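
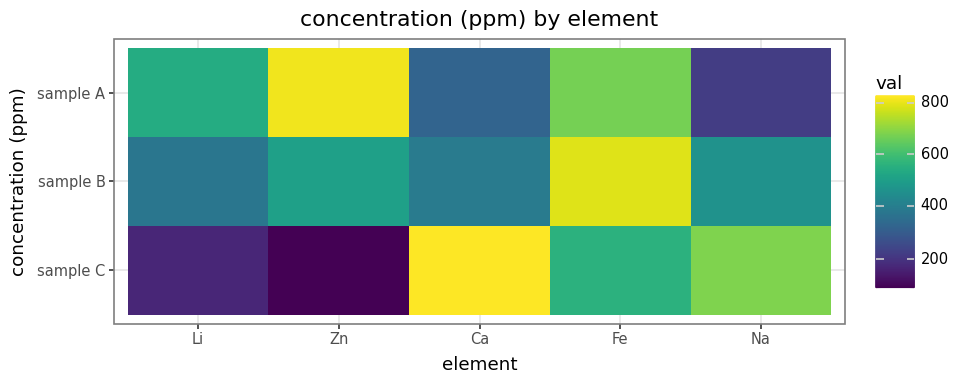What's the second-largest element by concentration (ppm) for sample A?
Fe

Top 3 for sample A: Zn ≈ 800, Fe ≈ 700, Li ≈ 500.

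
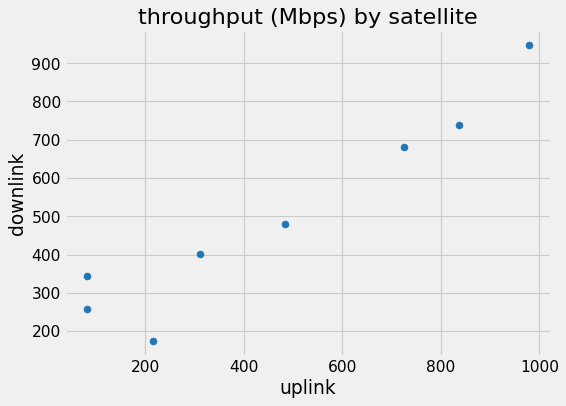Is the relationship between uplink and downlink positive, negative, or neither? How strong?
positive, strong

Points are positively correlated; strong (|r| ≈ 1.0).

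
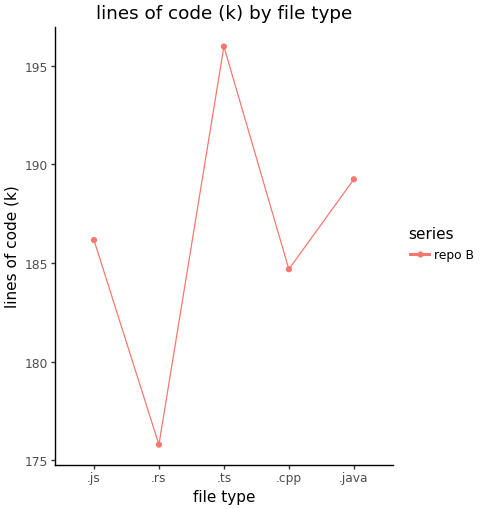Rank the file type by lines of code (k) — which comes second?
.java

Top 3: .ts ≈ 196, .java ≈ 190, .js ≈ 186.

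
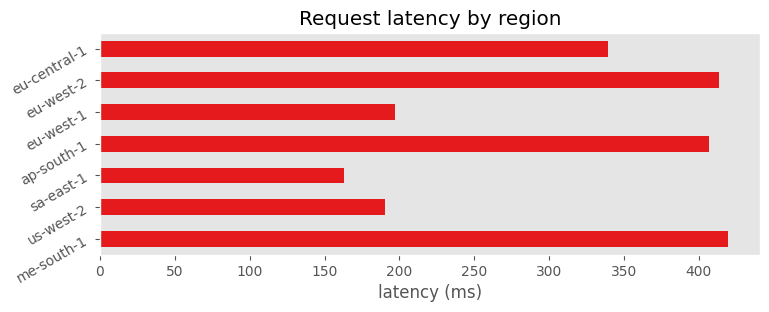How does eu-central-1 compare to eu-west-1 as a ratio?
eu-central-1 ≈ 350, eu-west-1 ≈ 200; 350/200 ≈ 1.75.

≈ 1.75×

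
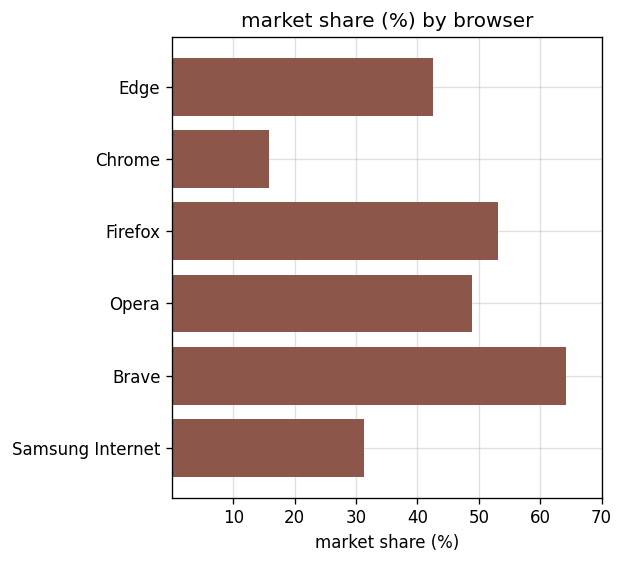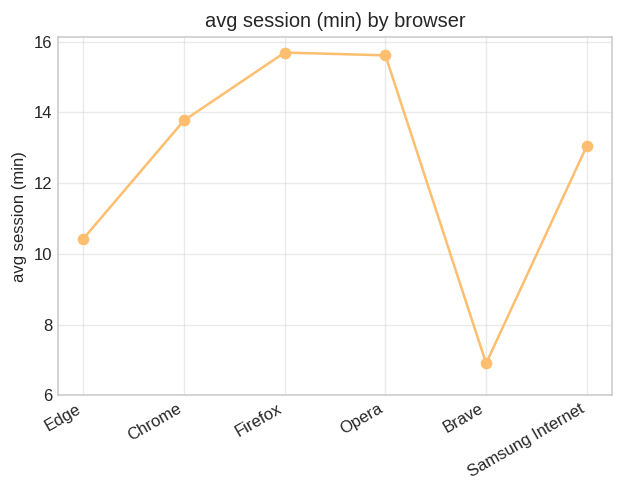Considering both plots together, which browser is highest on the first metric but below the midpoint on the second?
Chart 2 median avg session (min) ≈ 14; below-median browsers: Edge, Brave, Samsung Internet. Among those, Brave has the highest market share (%) (≈ 60).

Brave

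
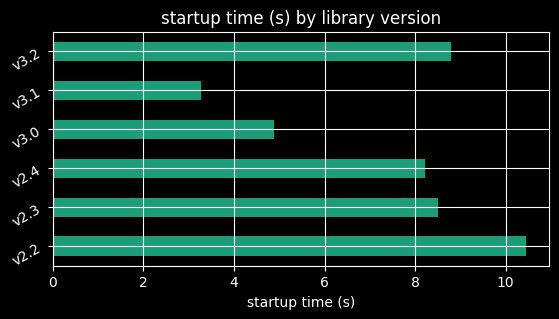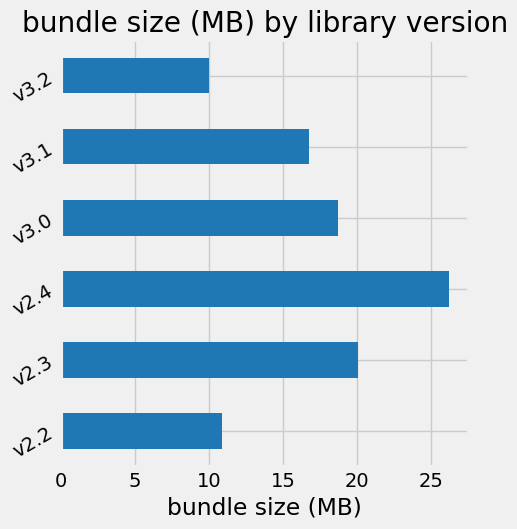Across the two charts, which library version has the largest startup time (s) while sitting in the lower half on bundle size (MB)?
v2.2

Chart 2 median bundle size (MB) ≈ 20; below-median library versions: v2.2, v3.1, v3.2. Among those, v2.2 has the highest startup time (s) (≈ 10).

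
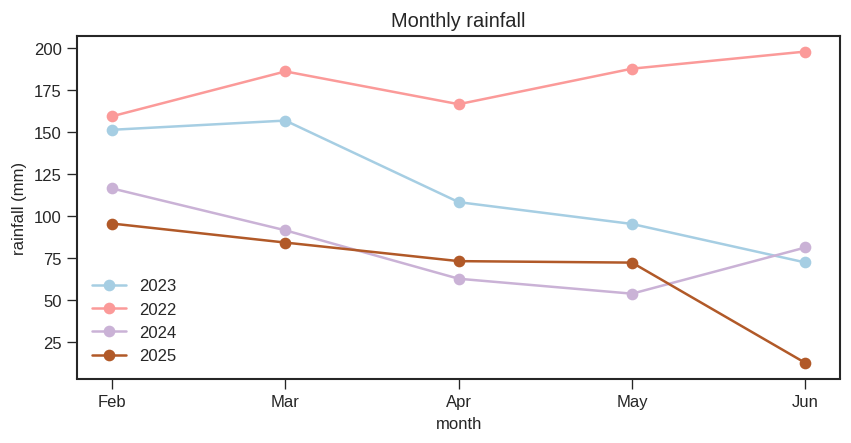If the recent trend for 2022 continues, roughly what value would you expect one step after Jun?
Last three: 160, 180, 200 → slope ≈ 20/step → next ≈ 220.

≈ 220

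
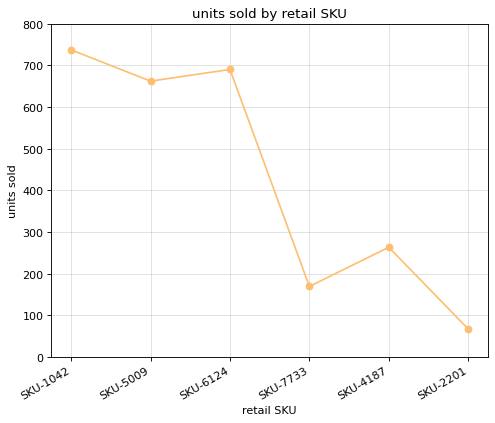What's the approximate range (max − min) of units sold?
Max SKU-1042 ≈ 700, min SKU-2201 ≈ 100; range ≈ 600.

≈ 600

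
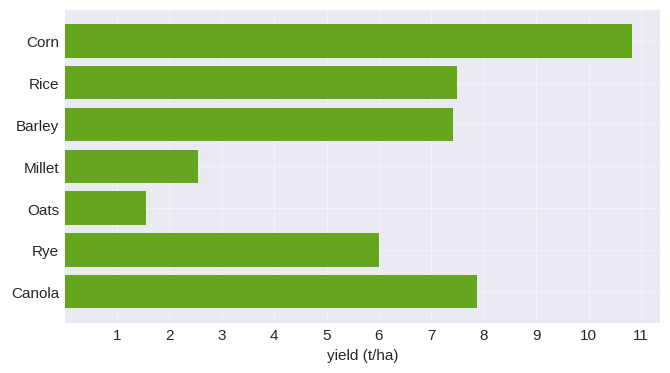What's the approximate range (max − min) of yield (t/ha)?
≈ 9

Max Corn ≈ 11, min Oats ≈ 2; range ≈ 9.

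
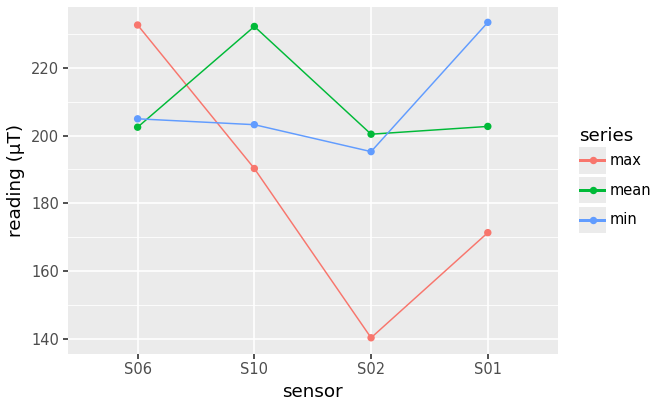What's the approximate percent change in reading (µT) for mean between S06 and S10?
S06 ≈ 200, S10 ≈ 230; (230 − 200) / 200 ≈ +15%.

≈ +15%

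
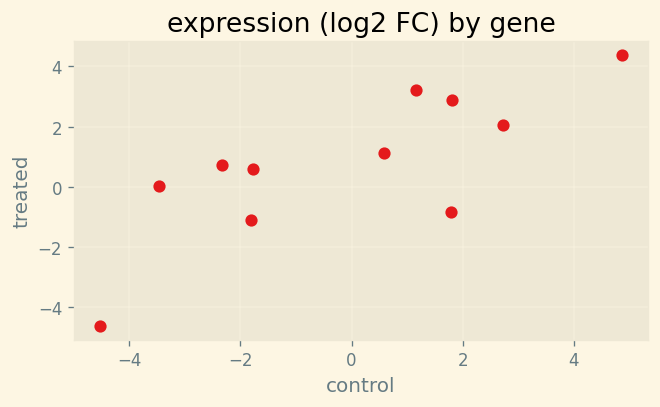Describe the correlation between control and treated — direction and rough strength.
positive, strong

Points are positively correlated; strong (|r| ≈ 0.8).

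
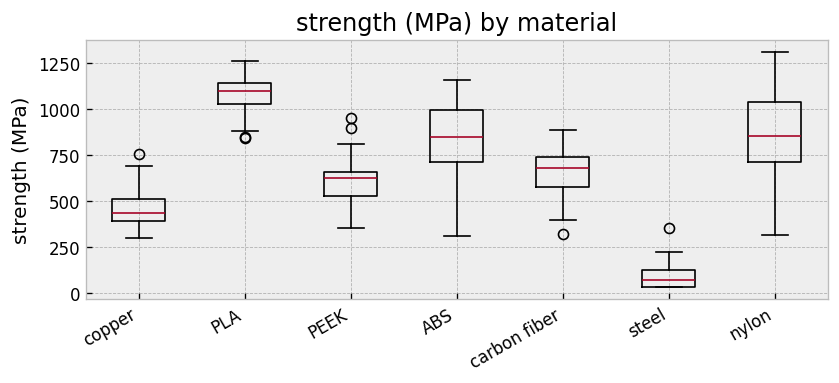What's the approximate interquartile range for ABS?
Q3 ≈ 1000, Q1 ≈ 700; IQR ≈ 300.

≈ 300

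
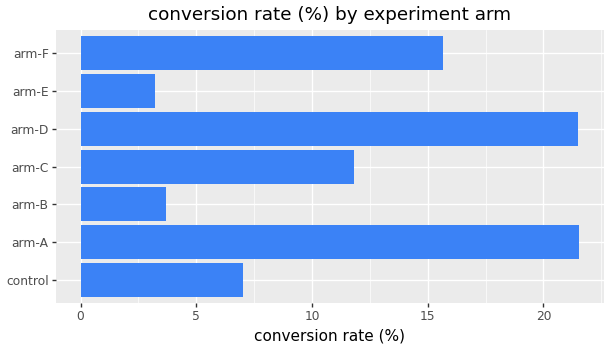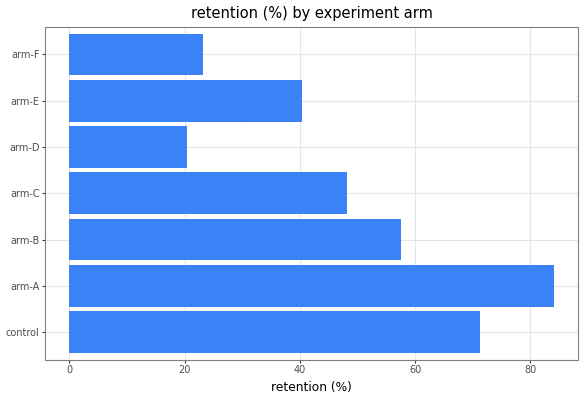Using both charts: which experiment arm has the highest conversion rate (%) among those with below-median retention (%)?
arm-D

Chart 2 median retention (%) ≈ 50; below-median experiment arms: arm-D, arm-E, arm-F. Among those, arm-D has the highest conversion rate (%) (≈ 22).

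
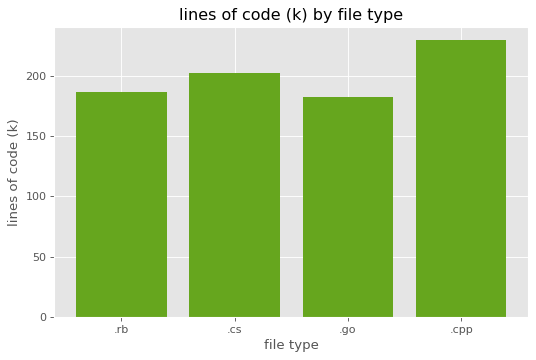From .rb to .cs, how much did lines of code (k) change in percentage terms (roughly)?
.rb ≈ 180, .cs ≈ 200; (200 − 180) / 180 ≈ +11.1%.

≈ +11.1%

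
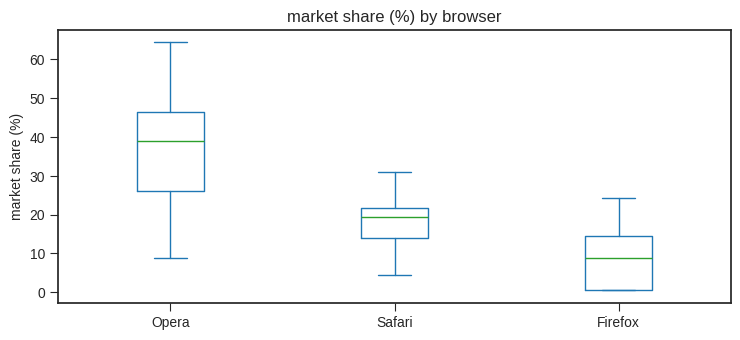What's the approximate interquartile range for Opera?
≈ 20

Q3 ≈ 45, Q1 ≈ 25; IQR ≈ 20.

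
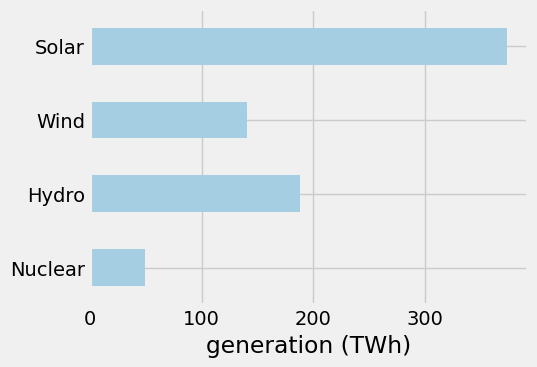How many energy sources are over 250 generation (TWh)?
Above 250: Solar.

1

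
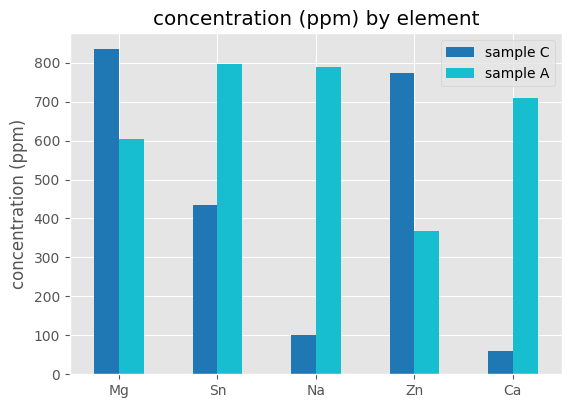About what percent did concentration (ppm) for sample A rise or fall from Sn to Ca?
Sn ≈ 800, Ca ≈ 700; (700 − 800) / 800 ≈ -12.5%.

≈ -12.5%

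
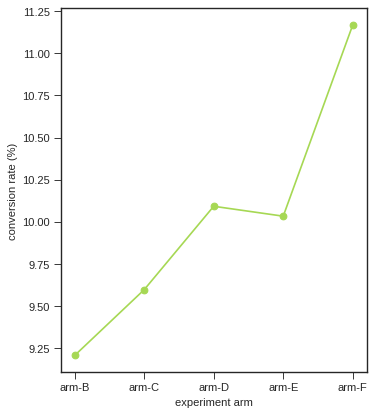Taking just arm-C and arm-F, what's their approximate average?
(9.6 + 11.2) / 2 ≈ 10.4.

≈ 10.4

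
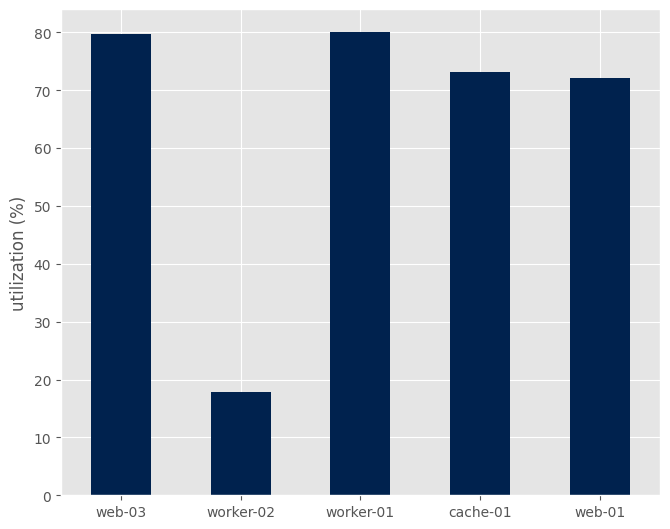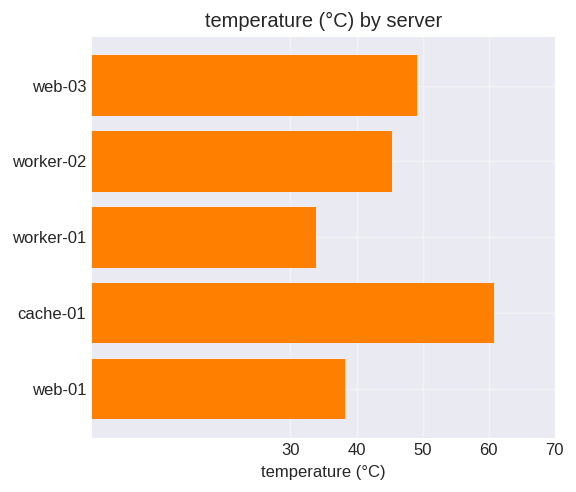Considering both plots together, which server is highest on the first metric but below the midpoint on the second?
worker-01

Chart 2 median temperature (°C) ≈ 50; below-median servers: worker-01, web-01. Among those, worker-01 has the highest utilization (%) (≈ 80).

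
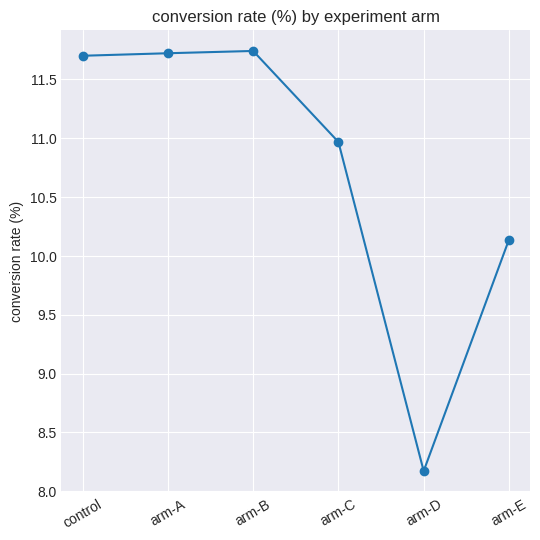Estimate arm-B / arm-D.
≈ 1.44×

arm-B ≈ 11.5, arm-D ≈ 8.0; 11.5/8.0 ≈ 1.44.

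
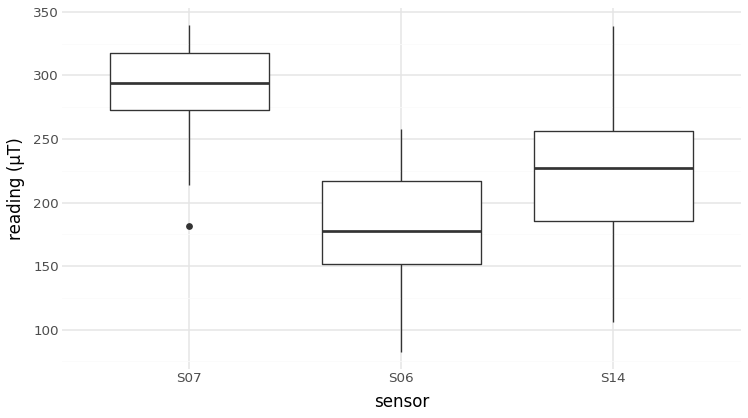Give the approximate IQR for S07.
≈ 50

Q3 ≈ 320, Q1 ≈ 270; IQR ≈ 50.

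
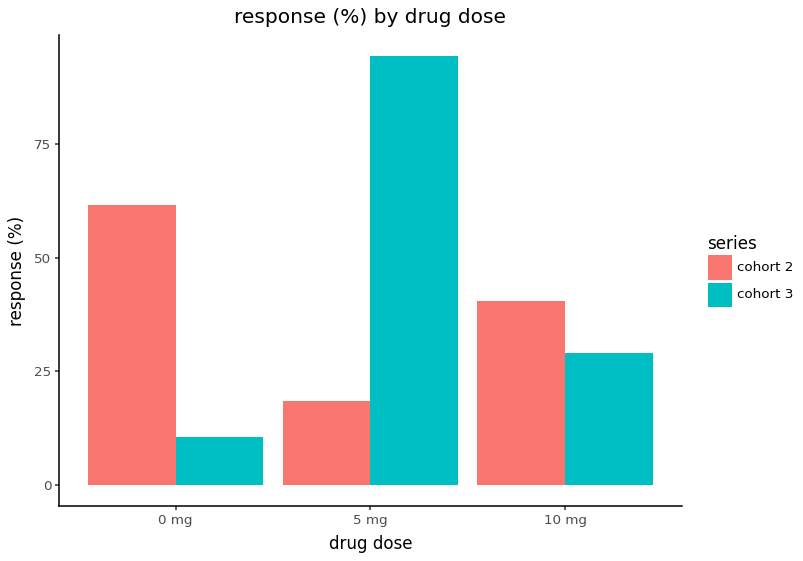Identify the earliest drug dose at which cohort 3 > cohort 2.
0 mg: cohort 3 ≈ 10 vs cohort 2 ≈ 60 (not yet); 5 mg: cohort 3 ≈ 90 vs cohort 2 ≈ 20 (first crossover).

5 mg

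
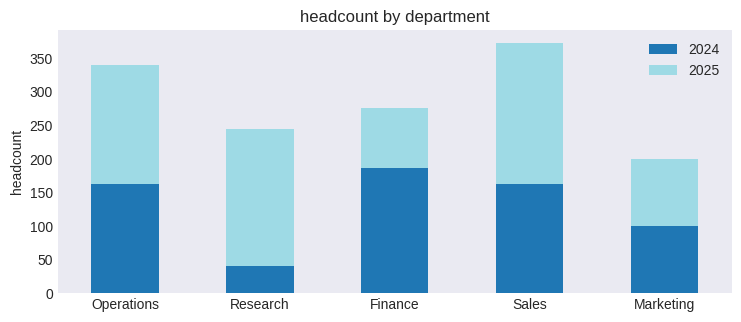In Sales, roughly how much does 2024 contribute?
≈ 150

2024 top ≈ 150, bottom ≈ 0; segment ≈ 150.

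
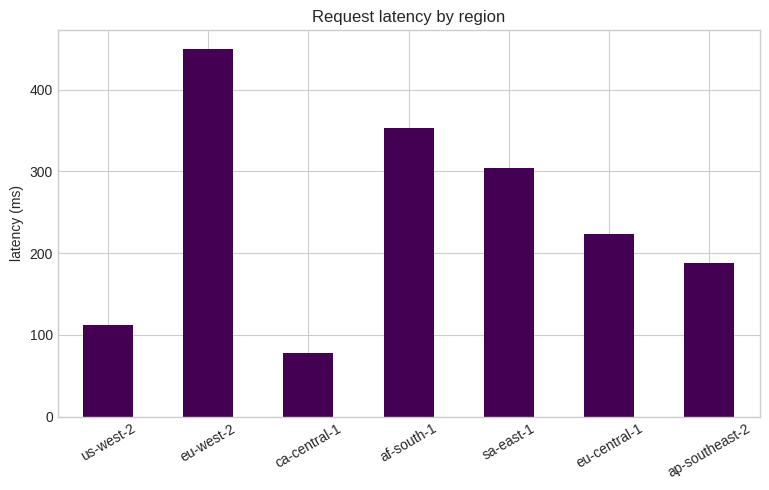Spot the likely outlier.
eu-west-2 ≈ 450; the rest sit between ≈ 100 and ≈ 350.

eu-west-2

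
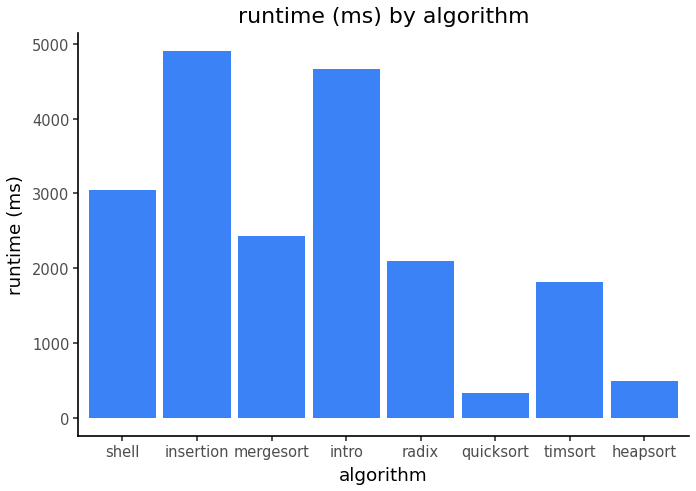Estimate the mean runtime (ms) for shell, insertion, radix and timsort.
≈ 3000

(3000 + 5000 + 2000 + 2000) / 4 ≈ 3000.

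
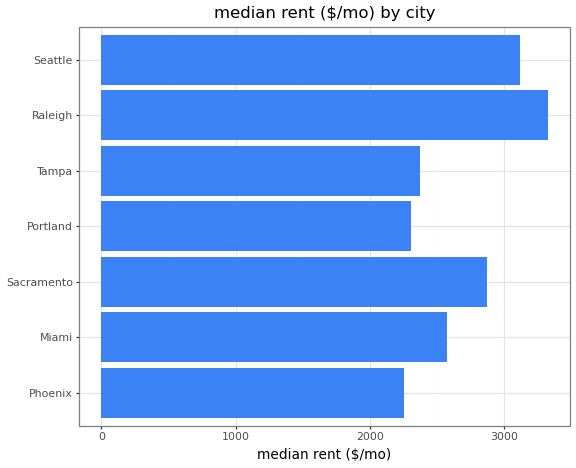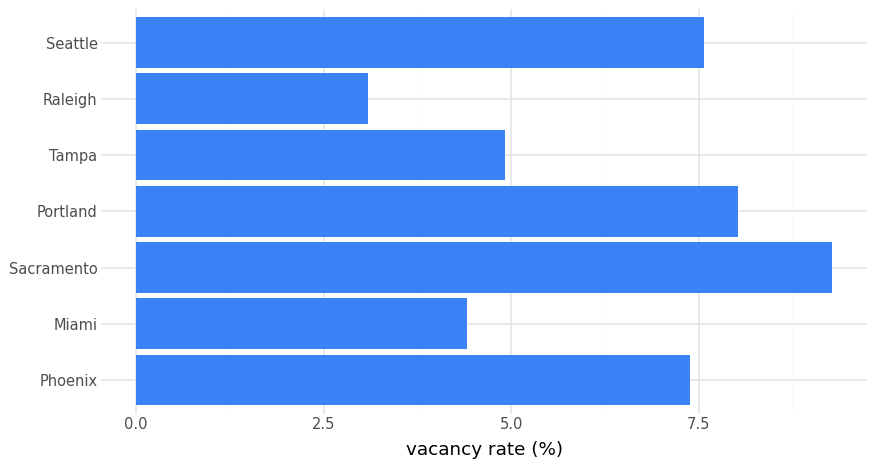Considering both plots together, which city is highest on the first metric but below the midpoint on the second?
Raleigh

Chart 2 median vacancy rate (%) ≈ 7; below-median cities: Miami, Tampa, Raleigh. Among those, Raleigh has the highest median rent ($/mo) (≈ 3500).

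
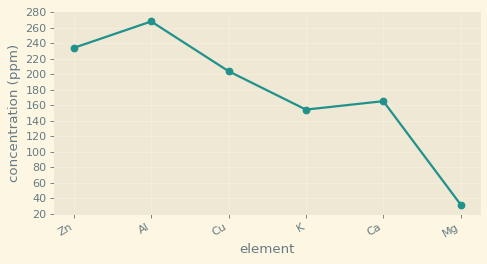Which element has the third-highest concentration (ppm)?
Cu

Top 4: Al ≈ 260, Zn ≈ 240, Cu ≈ 200, Ca ≈ 160.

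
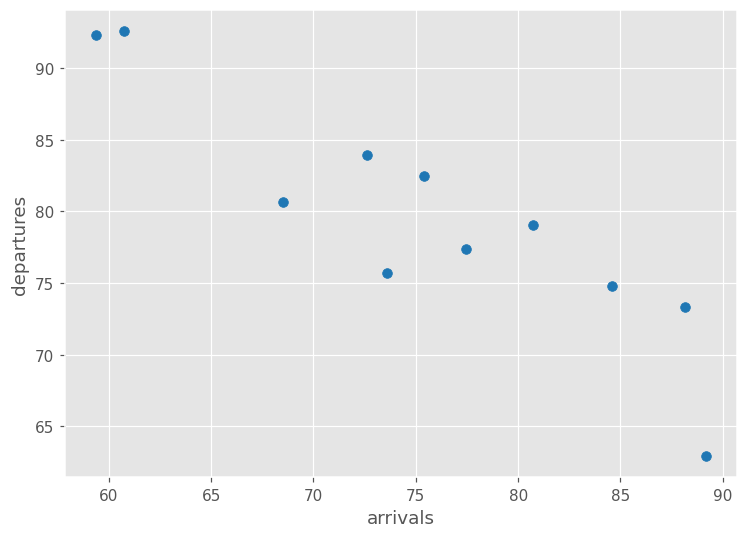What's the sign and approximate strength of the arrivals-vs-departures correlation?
negative, strong

Points are negatively correlated; strong (|r| ≈ 0.9).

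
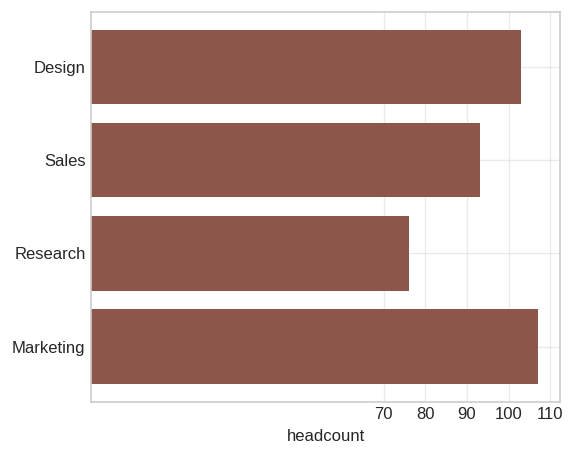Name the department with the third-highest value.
Sales

Top 4: Marketing ≈ 110, Design ≈ 100, Sales ≈ 90, Research ≈ 80.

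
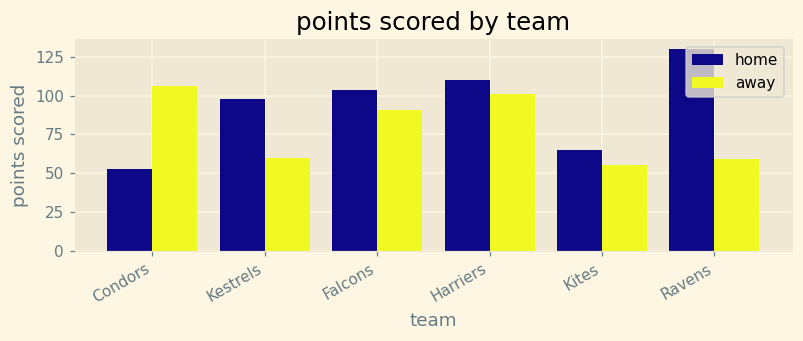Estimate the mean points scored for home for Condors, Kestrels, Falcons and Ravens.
(60 + 100 + 100 + 120) / 4 ≈ 95.

≈ 95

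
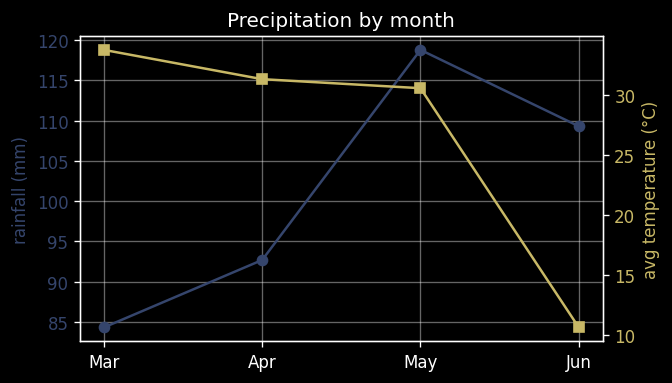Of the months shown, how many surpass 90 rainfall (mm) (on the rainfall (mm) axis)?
Above 90: Apr, May, Jun.

3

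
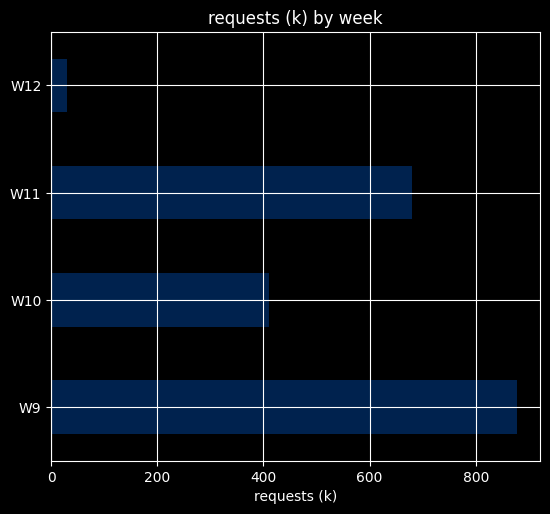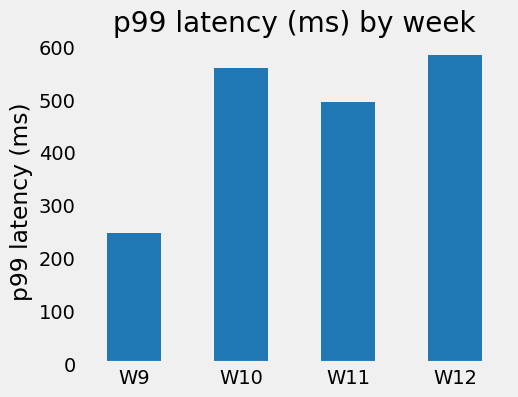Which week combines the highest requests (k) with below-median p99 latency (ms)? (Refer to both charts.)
W9

Chart 2 median p99 latency (ms) ≈ 500; below-median weeks: W9, W11. Among those, W9 has the highest requests (k) (≈ 900).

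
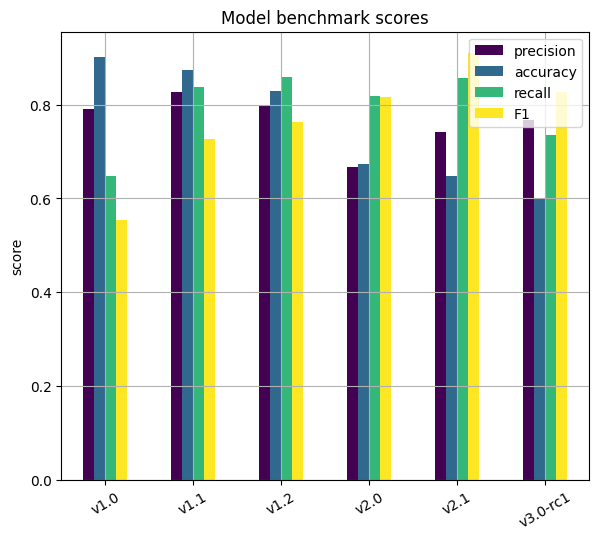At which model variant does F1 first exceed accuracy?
v1.2: F1 ≈ 0.8 vs accuracy ≈ 0.8 (not yet); v2.0: F1 ≈ 0.8 vs accuracy ≈ 0.7 (first crossover).

v2.0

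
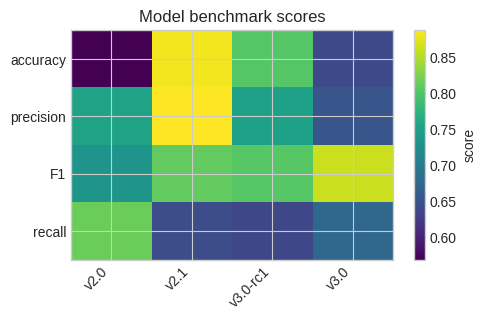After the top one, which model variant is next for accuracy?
Top 3 for accuracy: v2.1 ≈ 0.90, v3.0-rc1 ≈ 0.80, v3.0 ≈ 0.65.

v3.0-rc1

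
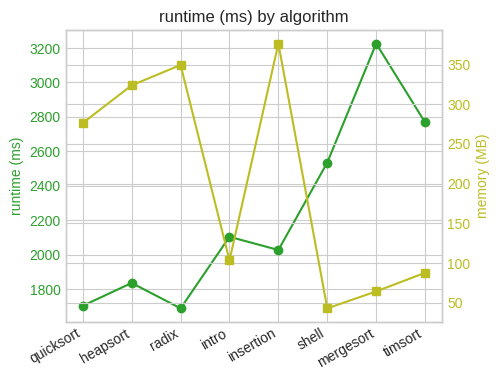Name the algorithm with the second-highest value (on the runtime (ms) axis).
timsort

Top 3 (on the runtime (ms) axis): mergesort ≈ 3200, timsort ≈ 2800, shell ≈ 2600.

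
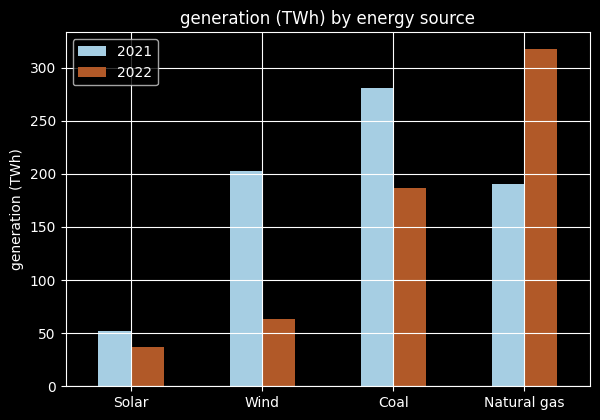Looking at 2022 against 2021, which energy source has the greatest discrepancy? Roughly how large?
Wind, ≈ 150 TWh

Wind: 2022 ≈ 50, 2021 ≈ 200 → gap ≈ 150. Next-largest (Natural gas) is only ≈ 100.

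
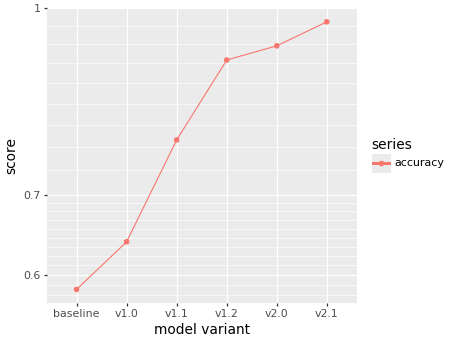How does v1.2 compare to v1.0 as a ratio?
≈ 1.38×

v1.2 ≈ 0.90, v1.0 ≈ 0.65; 0.90/0.65 ≈ 1.38.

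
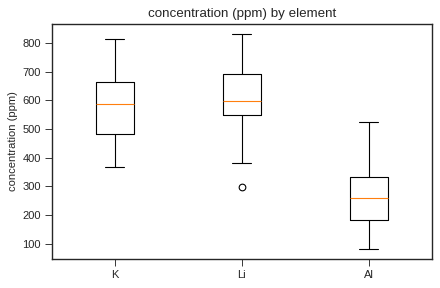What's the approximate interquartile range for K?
Q3 ≈ 650, Q1 ≈ 500; IQR ≈ 150.

≈ 150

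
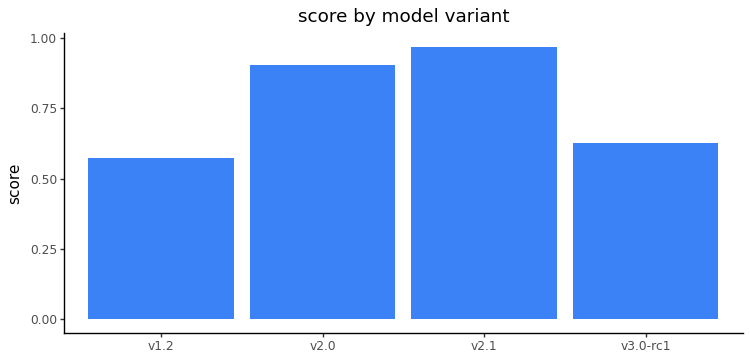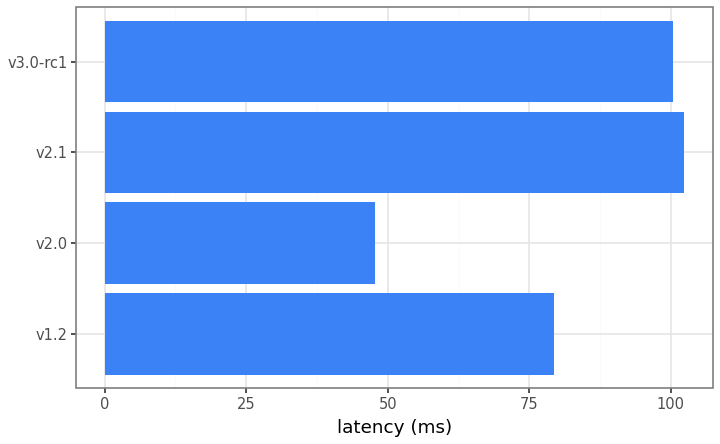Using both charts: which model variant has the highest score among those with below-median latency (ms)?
v2.0

Chart 2 median latency (ms) ≈ 90; below-median model variants: v1.2, v2.0. Among those, v2.0 has the highest score (≈ 0.9).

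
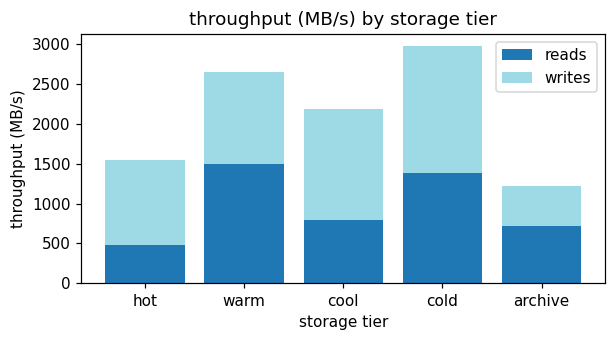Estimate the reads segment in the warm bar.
≈ 1500

reads top ≈ 1500, bottom ≈ 0; segment ≈ 1500.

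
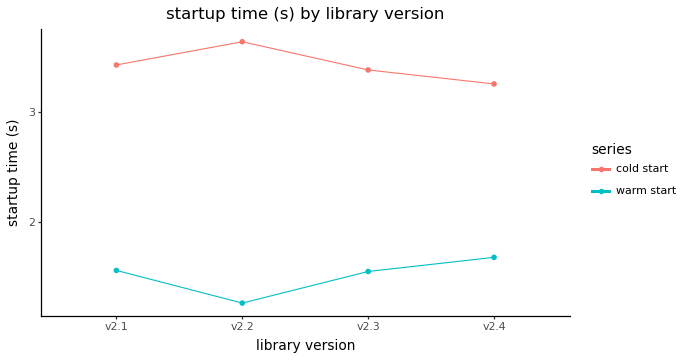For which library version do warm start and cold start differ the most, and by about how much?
v2.2, ≈ 2.4 s

v2.2: warm start ≈ 1.2, cold start ≈ 3.6 → gap ≈ 2.4. Next-largest (v2.1) is only ≈ 1.8.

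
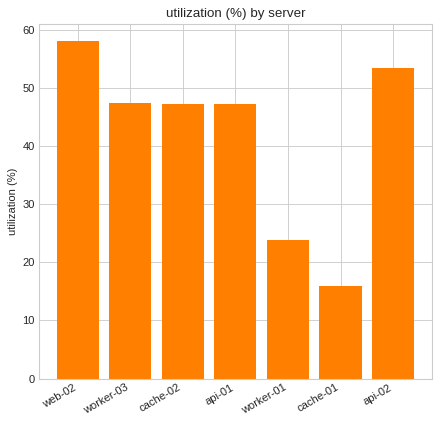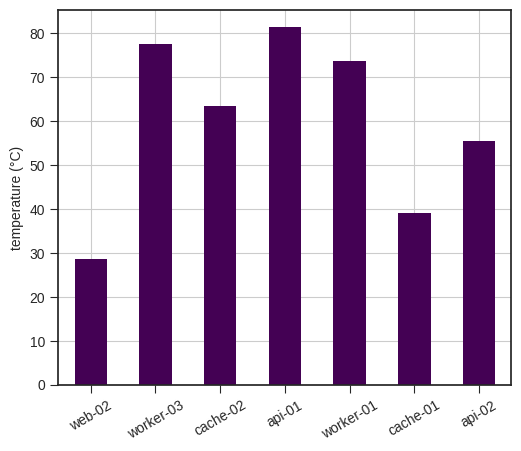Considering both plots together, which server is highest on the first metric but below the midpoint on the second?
web-02

Chart 2 median temperature (°C) ≈ 60; below-median servers: web-02, cache-01, api-02. Among those, web-02 has the highest utilization (%) (≈ 60).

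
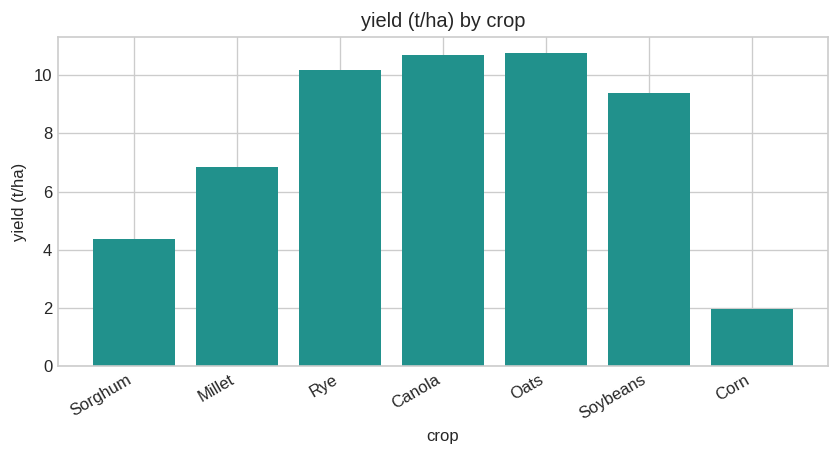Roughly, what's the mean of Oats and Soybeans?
≈ 10

(11 + 9) / 2 ≈ 10.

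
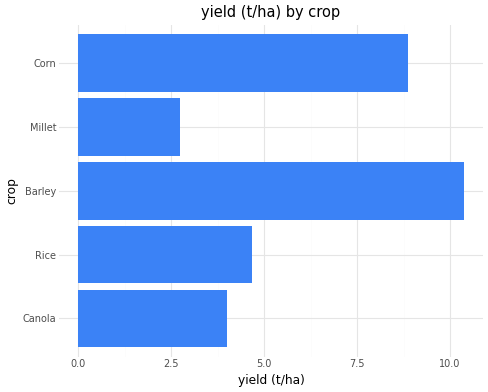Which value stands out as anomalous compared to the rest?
Barley

Barley ≈ 10; the rest sit between ≈ 3 and ≈ 9.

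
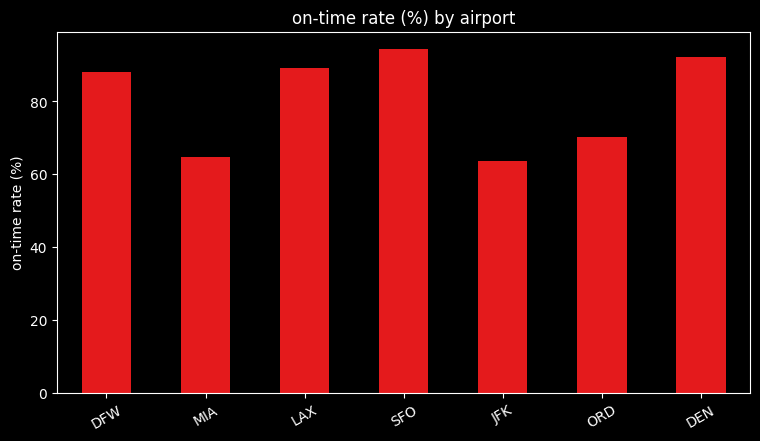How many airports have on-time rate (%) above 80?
4

Above 80: DFW, LAX, SFO, DEN.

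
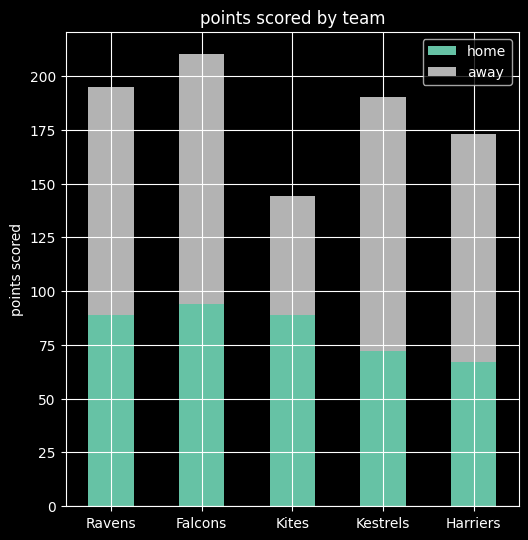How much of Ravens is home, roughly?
home top ≈ 80, bottom ≈ 0; segment ≈ 80.

≈ 80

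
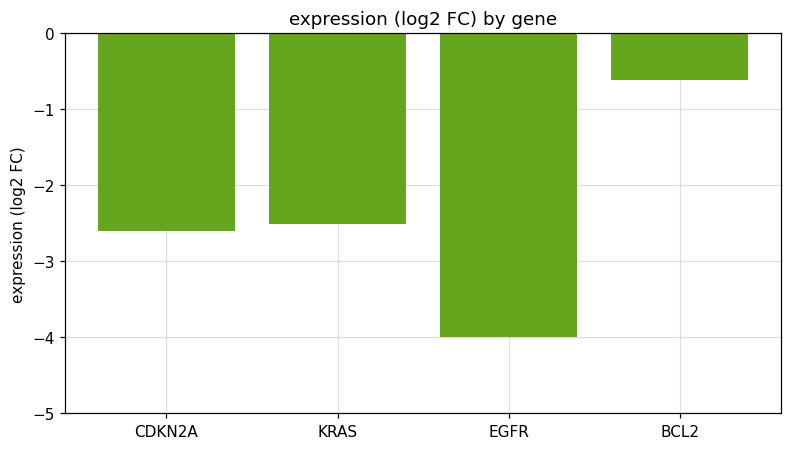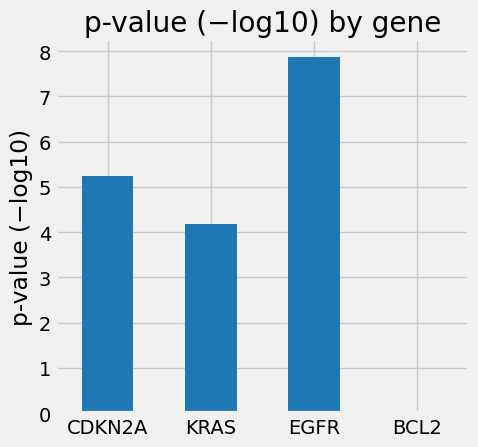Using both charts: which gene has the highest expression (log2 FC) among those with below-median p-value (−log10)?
Chart 2 median p-value (−log10) ≈ 5; below-median genes: KRAS, BCL2. Among those, BCL2 has the highest expression (log2 FC) (≈ -1).

BCL2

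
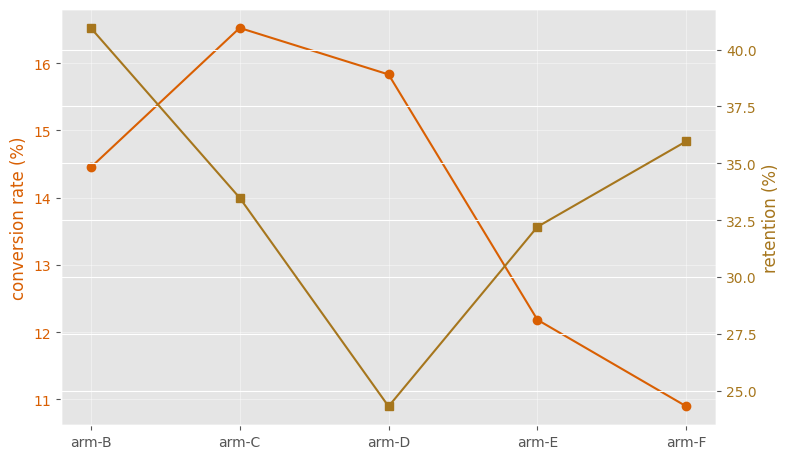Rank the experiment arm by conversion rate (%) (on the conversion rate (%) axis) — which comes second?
arm-D

Top 3 (on the conversion rate (%) axis): arm-C ≈ 16.5, arm-D ≈ 16.0, arm-B ≈ 14.5.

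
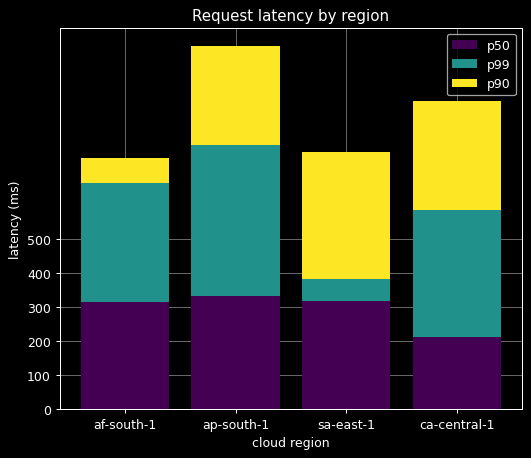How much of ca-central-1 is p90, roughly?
≈ 300

p90 top ≈ 900, bottom ≈ 600; segment ≈ 300.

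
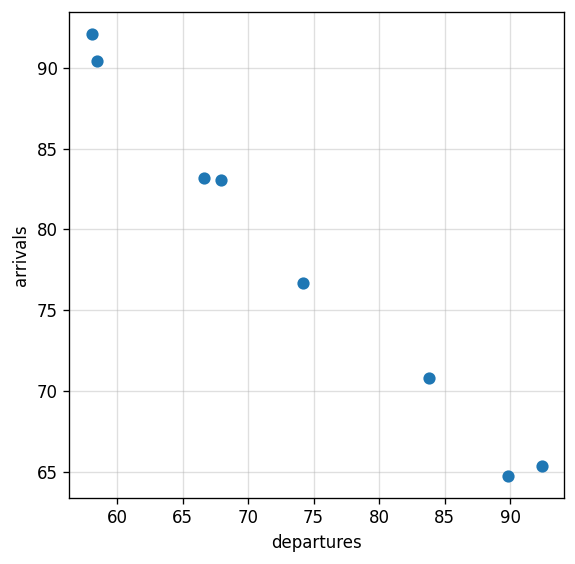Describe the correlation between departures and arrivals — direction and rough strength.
Points are negatively correlated; strong (|r| ≈ 1.0).

negative, strong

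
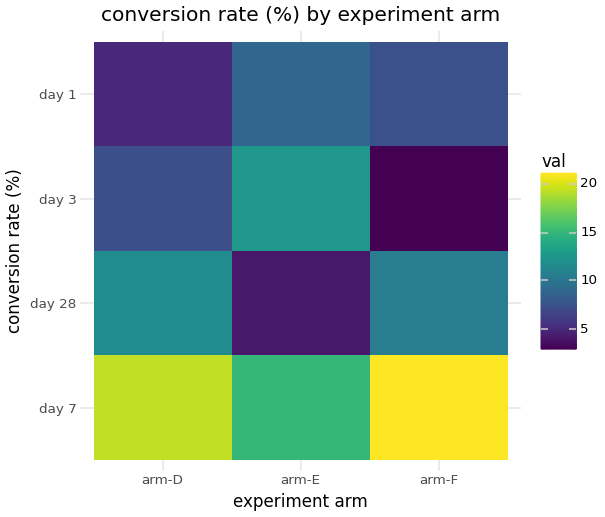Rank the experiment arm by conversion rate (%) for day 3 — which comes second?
Top 3 for day 3: arm-E ≈ 12, arm-D ≈ 8, arm-F ≈ 2.

arm-D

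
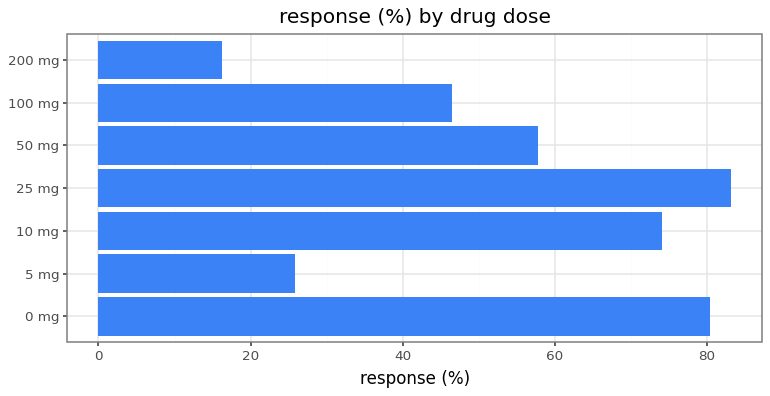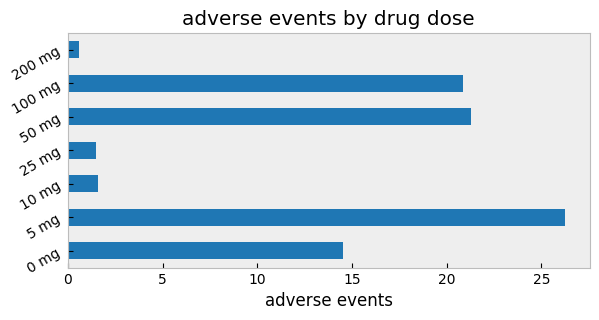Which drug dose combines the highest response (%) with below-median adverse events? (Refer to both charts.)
Chart 2 median adverse events ≈ 15; below-median drug doses: 10 mg, 25 mg, 200 mg. Among those, 25 mg has the highest response (%) (≈ 80).

25 mg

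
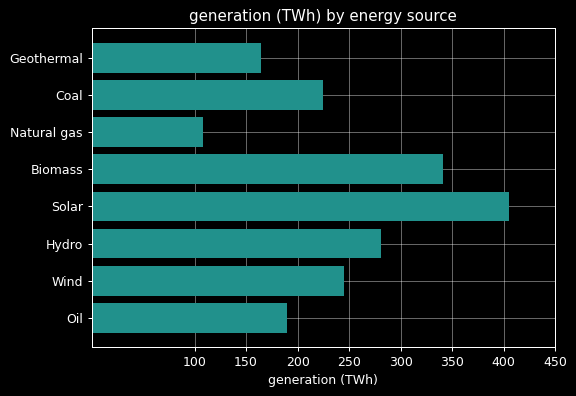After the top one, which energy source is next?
Top 3: Solar ≈ 400, Biomass ≈ 350, Hydro ≈ 300.

Biomass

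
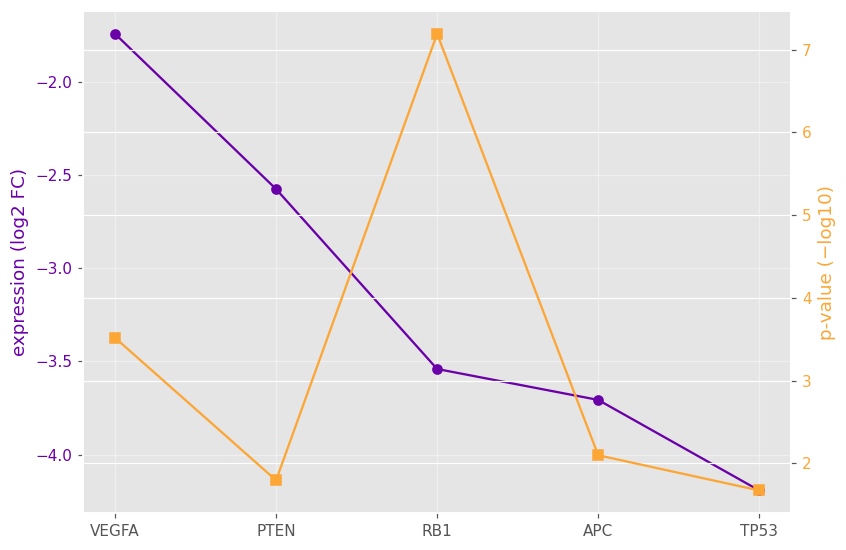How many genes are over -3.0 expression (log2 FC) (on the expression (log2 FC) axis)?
Above -3.0: VEGFA, PTEN.

2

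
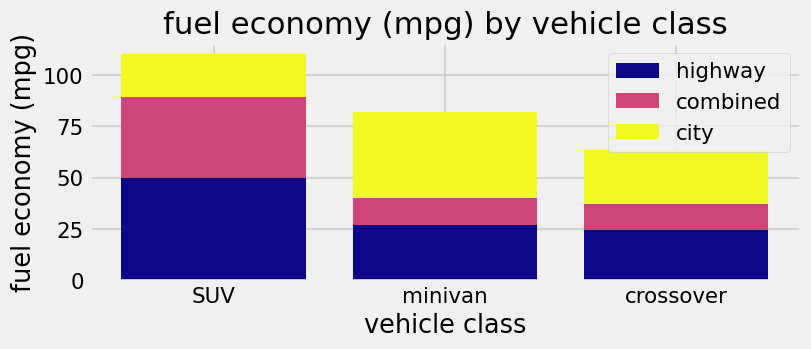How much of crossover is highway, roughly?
highway top ≈ 20, bottom ≈ 0; segment ≈ 20.

≈ 20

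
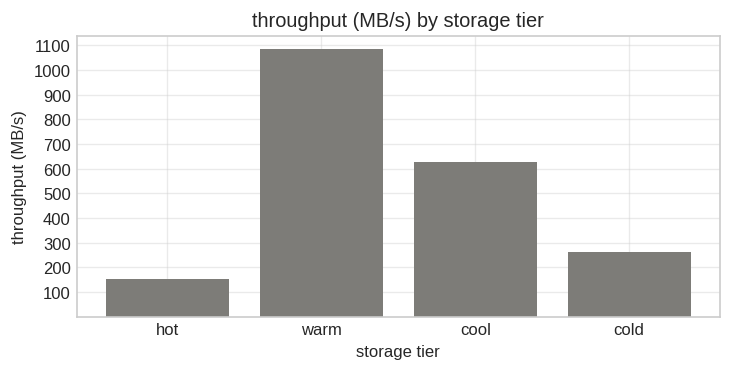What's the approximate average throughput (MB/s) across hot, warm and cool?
(200 + 1100 + 600) / 3 ≈ 633.

≈ 633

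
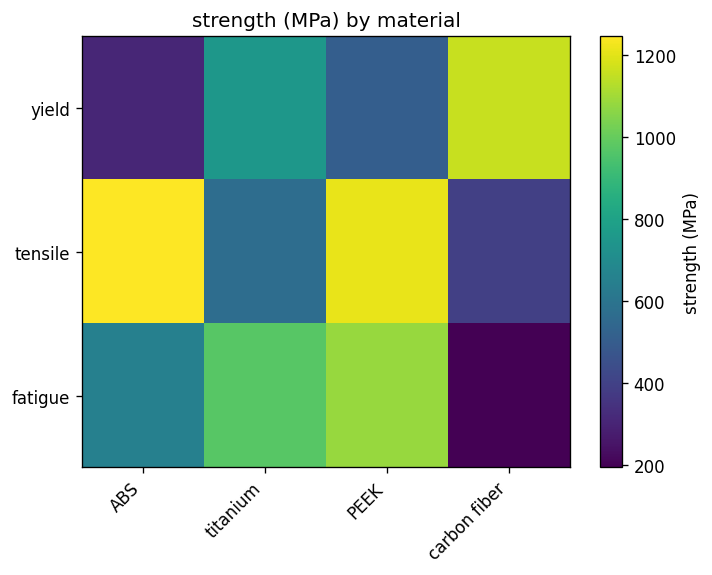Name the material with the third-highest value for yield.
PEEK

Top 4 for yield: carbon fiber ≈ 1200, titanium ≈ 800, PEEK ≈ 500, ABS ≈ 300.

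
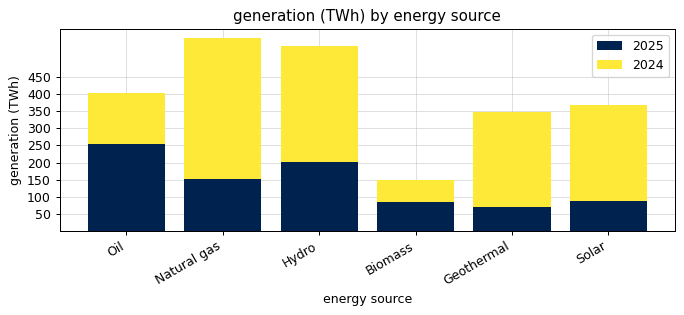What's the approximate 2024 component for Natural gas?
2024 top ≈ 550, bottom ≈ 150; segment ≈ 400.

≈ 400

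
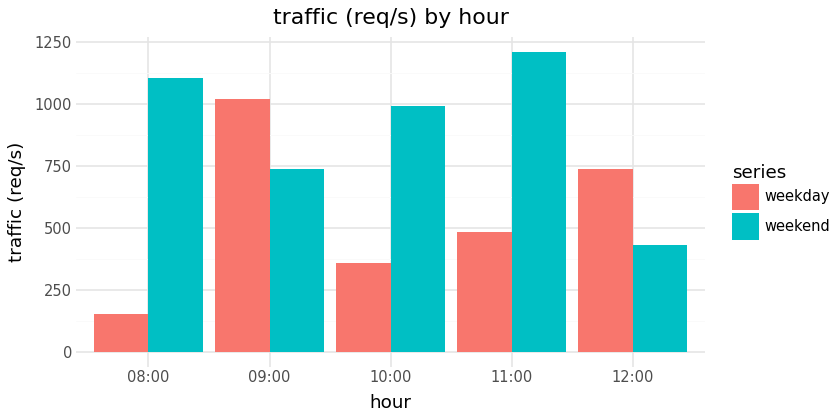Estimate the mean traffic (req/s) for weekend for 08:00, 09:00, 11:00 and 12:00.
≈ 900

(1200 + 800 + 1200 + 400) / 4 ≈ 900.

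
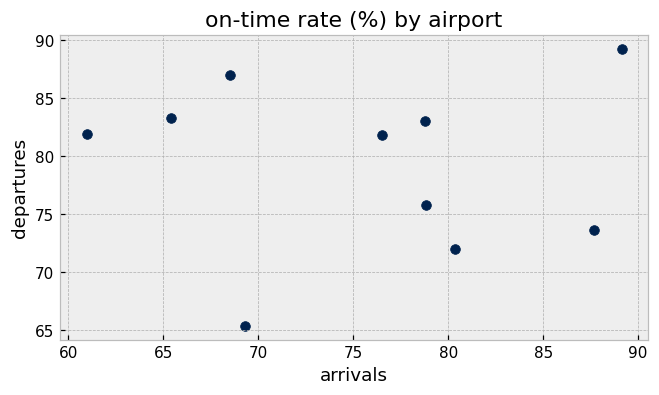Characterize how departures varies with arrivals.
Points are roughly uncorrelated; weak (|r| ≈ 0.0).

no clear correlation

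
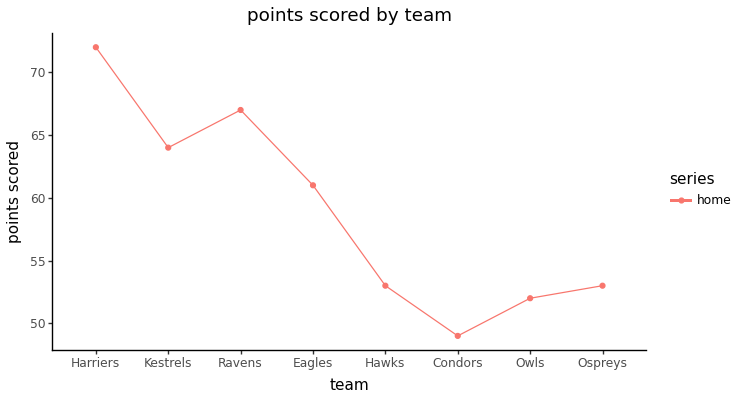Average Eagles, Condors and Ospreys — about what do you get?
≈ 53

(60 + 48 + 52) / 3 ≈ 53.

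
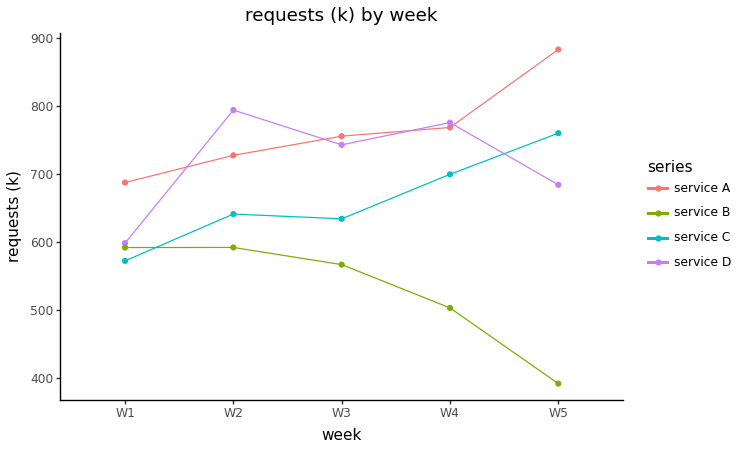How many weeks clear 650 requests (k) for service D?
Above 650: W2, W3, W4, W5.

4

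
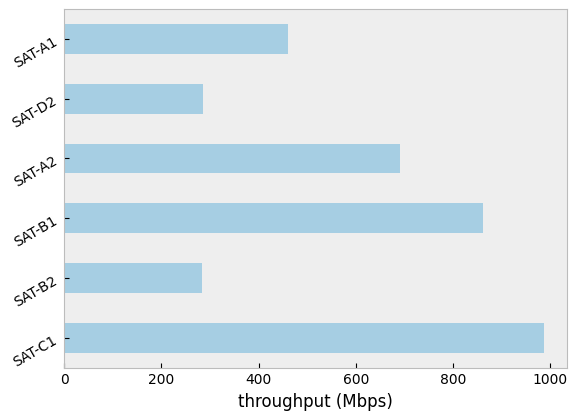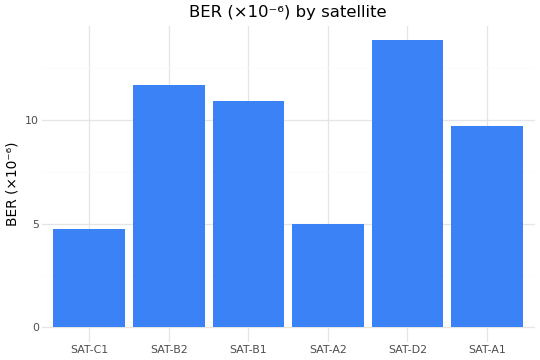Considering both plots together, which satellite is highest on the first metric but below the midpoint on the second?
SAT-C1

Chart 2 median BER (×10⁻⁶) ≈ 10; below-median satellites: SAT-C1, SAT-A2, SAT-A1. Among those, SAT-C1 has the highest throughput (Mbps) (≈ 1000).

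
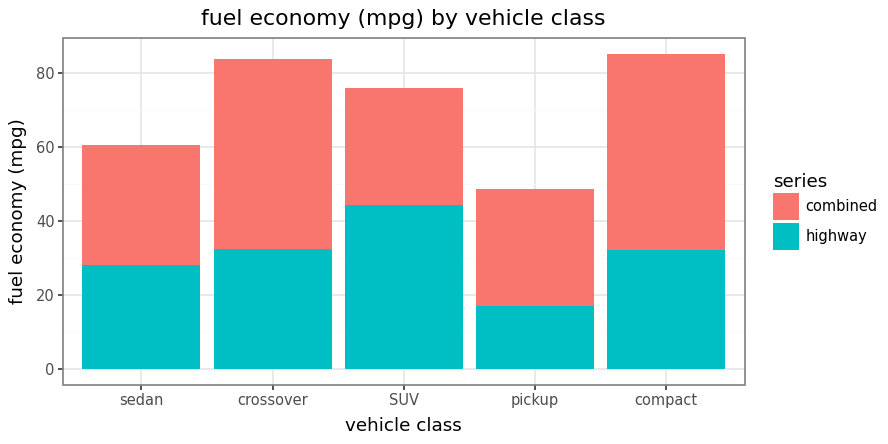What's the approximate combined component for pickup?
≈ 30

combined top ≈ 50, bottom ≈ 20; segment ≈ 30.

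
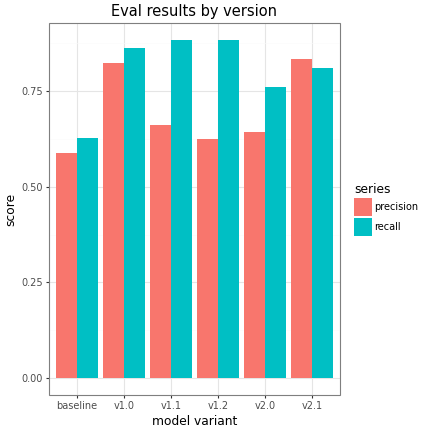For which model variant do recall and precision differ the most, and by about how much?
v1.2: recall ≈ 0.9, precision ≈ 0.6 → gap ≈ 0.3. Next-largest (v1.1) is only ≈ 0.2.

v1.2, ≈ 0.3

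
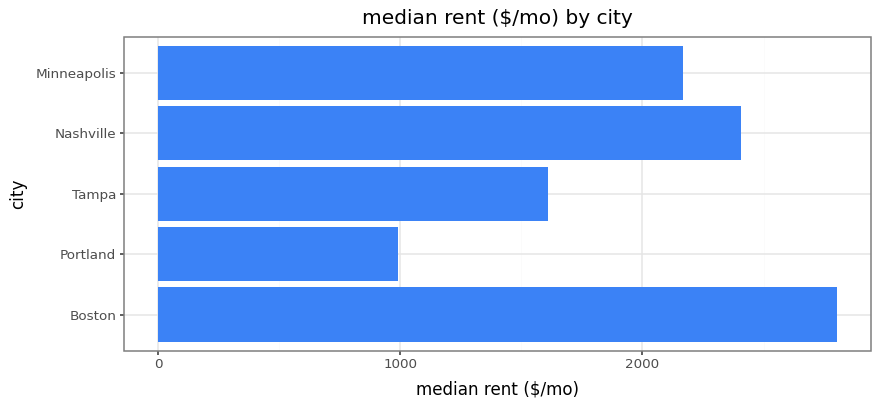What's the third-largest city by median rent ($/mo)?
Minneapolis

Top 4: Boston ≈ 3000, Nashville ≈ 2500, Minneapolis ≈ 2000, Tampa ≈ 1500.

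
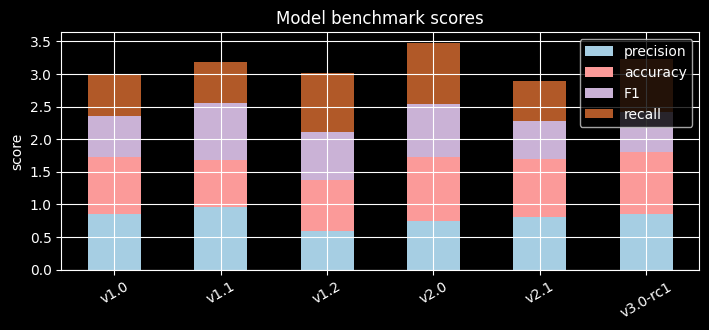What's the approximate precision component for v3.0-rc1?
≈ 1.0

precision top ≈ 1.0, bottom ≈ 0.0; segment ≈ 1.0.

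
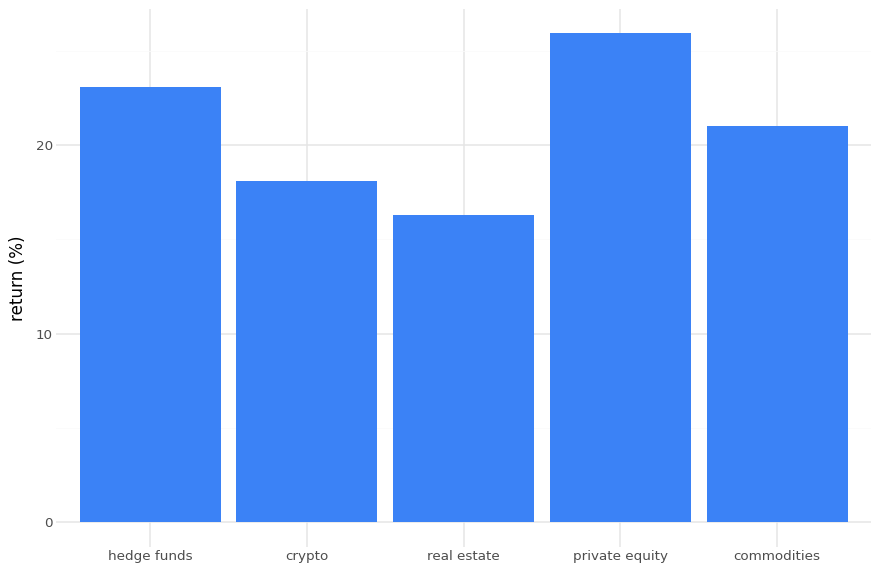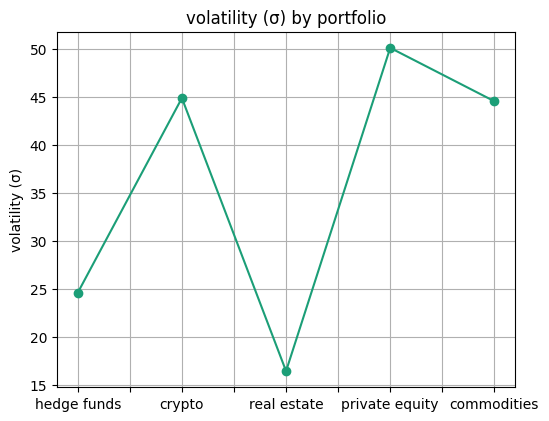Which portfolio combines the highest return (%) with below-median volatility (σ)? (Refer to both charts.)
hedge funds

Chart 2 median volatility (σ) ≈ 45; below-median portfolios: hedge funds, real estate. Among those, hedge funds has the highest return (%) (≈ 25).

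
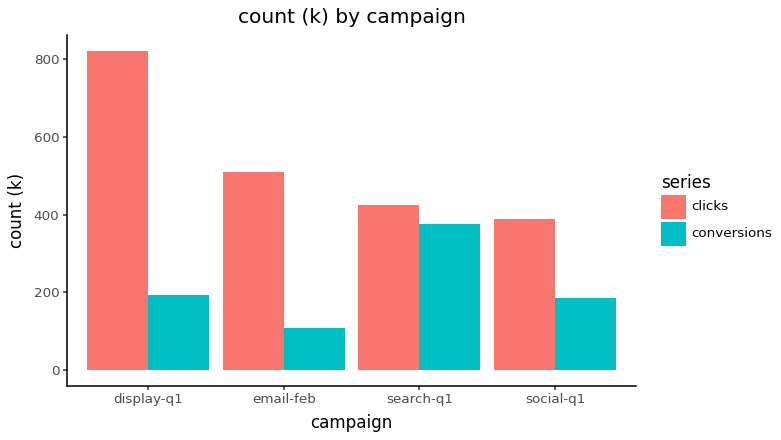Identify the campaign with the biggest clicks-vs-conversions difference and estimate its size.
display-q1: clicks ≈ 800, conversions ≈ 200 → gap ≈ 600. Next-largest (email-feb) is only ≈ 400.

display-q1, ≈ 600 k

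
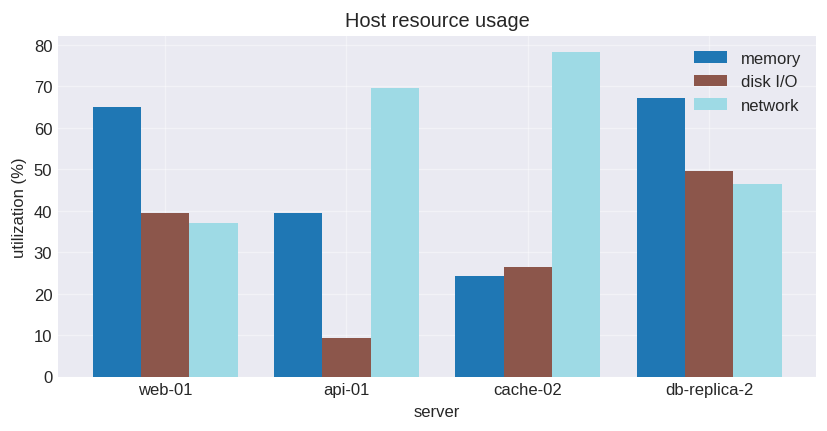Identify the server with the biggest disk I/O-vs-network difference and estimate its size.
api-01, ≈ 60 %

api-01: disk I/O ≈ 10, network ≈ 70 → gap ≈ 60. Next-largest (cache-02) is only ≈ 50.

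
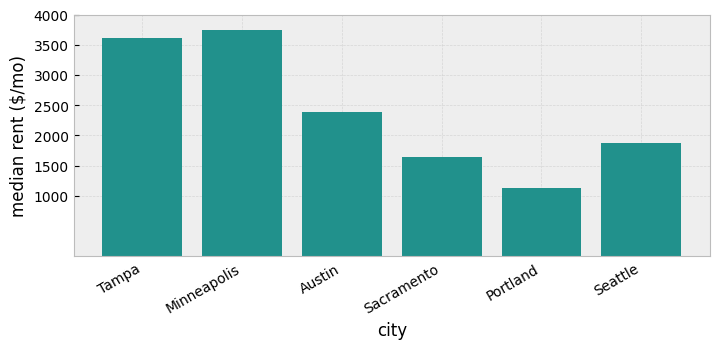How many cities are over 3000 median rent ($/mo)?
2

Above 3000: Tampa, Minneapolis.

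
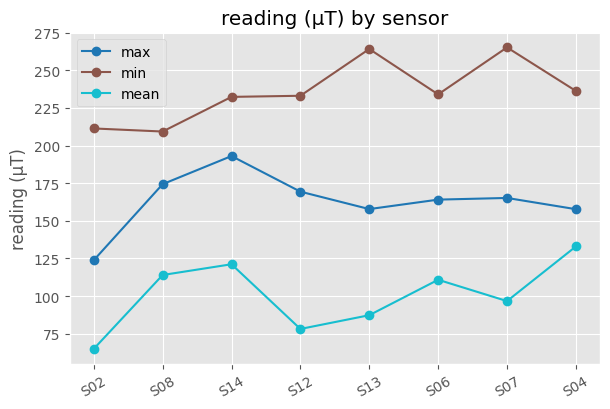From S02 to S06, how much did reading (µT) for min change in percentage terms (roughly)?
≈ +9.1%

S02 ≈ 220, S06 ≈ 240; (240 − 220) / 220 ≈ +9.1%.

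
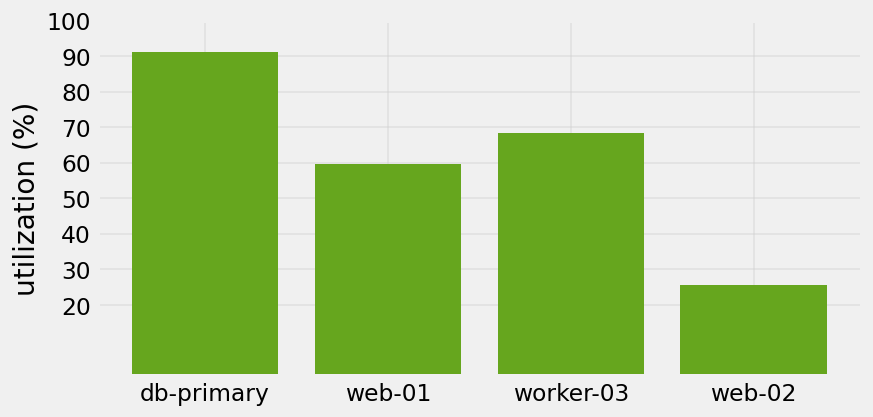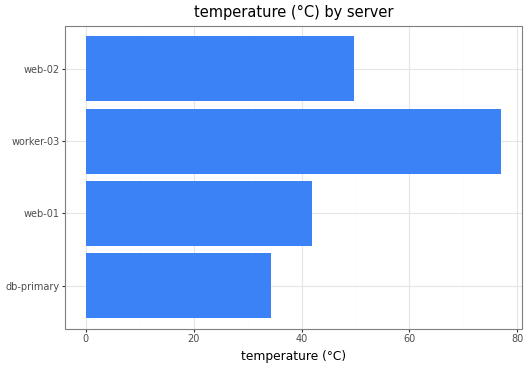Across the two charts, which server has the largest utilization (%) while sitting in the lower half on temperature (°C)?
db-primary

Chart 2 median temperature (°C) ≈ 50; below-median servers: db-primary, web-01. Among those, db-primary has the highest utilization (%) (≈ 90).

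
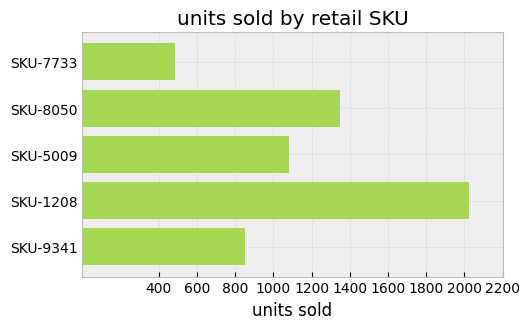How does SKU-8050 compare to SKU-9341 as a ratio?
≈ 1.75×

SKU-8050 ≈ 1400, SKU-9341 ≈ 800; 1400/800 ≈ 1.75.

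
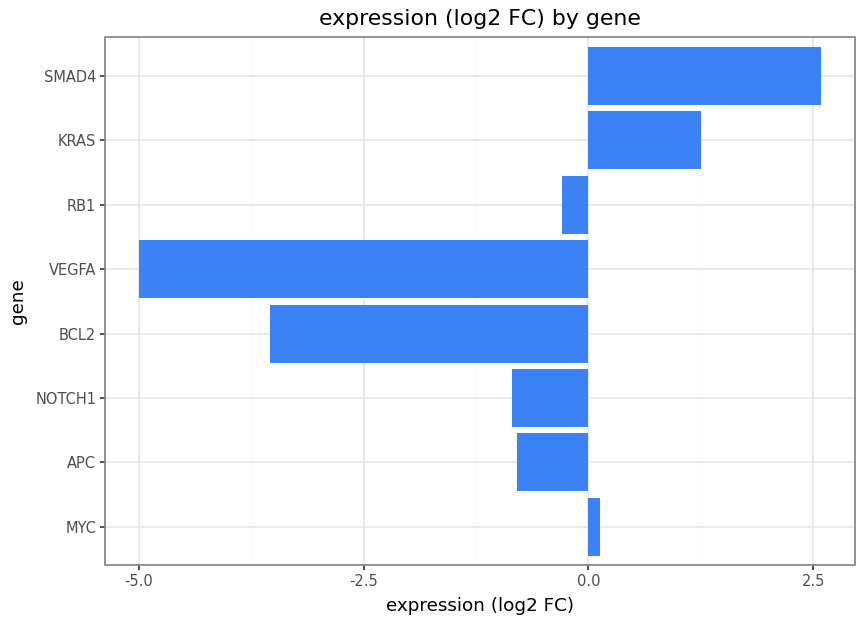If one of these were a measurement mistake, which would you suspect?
VEGFA ≈ -5; the rest sit between ≈ -4 and ≈ 3.

VEGFA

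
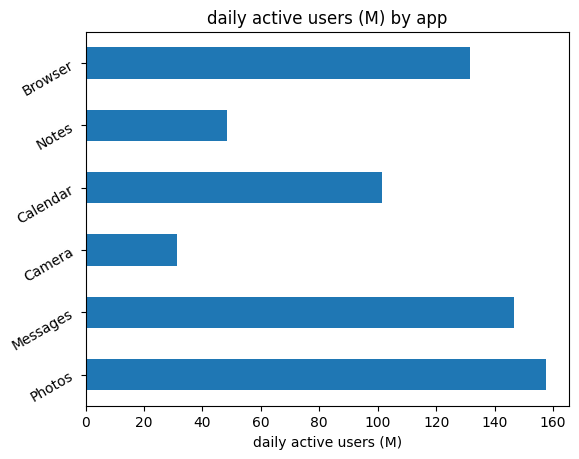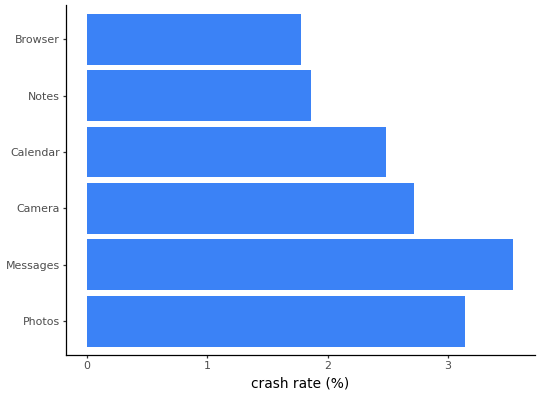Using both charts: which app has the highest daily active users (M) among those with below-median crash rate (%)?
Chart 2 median crash rate (%) ≈ 2.5; below-median apps: Calendar, Notes, Browser. Among those, Browser has the highest daily active users (M) (≈ 140).

Browser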